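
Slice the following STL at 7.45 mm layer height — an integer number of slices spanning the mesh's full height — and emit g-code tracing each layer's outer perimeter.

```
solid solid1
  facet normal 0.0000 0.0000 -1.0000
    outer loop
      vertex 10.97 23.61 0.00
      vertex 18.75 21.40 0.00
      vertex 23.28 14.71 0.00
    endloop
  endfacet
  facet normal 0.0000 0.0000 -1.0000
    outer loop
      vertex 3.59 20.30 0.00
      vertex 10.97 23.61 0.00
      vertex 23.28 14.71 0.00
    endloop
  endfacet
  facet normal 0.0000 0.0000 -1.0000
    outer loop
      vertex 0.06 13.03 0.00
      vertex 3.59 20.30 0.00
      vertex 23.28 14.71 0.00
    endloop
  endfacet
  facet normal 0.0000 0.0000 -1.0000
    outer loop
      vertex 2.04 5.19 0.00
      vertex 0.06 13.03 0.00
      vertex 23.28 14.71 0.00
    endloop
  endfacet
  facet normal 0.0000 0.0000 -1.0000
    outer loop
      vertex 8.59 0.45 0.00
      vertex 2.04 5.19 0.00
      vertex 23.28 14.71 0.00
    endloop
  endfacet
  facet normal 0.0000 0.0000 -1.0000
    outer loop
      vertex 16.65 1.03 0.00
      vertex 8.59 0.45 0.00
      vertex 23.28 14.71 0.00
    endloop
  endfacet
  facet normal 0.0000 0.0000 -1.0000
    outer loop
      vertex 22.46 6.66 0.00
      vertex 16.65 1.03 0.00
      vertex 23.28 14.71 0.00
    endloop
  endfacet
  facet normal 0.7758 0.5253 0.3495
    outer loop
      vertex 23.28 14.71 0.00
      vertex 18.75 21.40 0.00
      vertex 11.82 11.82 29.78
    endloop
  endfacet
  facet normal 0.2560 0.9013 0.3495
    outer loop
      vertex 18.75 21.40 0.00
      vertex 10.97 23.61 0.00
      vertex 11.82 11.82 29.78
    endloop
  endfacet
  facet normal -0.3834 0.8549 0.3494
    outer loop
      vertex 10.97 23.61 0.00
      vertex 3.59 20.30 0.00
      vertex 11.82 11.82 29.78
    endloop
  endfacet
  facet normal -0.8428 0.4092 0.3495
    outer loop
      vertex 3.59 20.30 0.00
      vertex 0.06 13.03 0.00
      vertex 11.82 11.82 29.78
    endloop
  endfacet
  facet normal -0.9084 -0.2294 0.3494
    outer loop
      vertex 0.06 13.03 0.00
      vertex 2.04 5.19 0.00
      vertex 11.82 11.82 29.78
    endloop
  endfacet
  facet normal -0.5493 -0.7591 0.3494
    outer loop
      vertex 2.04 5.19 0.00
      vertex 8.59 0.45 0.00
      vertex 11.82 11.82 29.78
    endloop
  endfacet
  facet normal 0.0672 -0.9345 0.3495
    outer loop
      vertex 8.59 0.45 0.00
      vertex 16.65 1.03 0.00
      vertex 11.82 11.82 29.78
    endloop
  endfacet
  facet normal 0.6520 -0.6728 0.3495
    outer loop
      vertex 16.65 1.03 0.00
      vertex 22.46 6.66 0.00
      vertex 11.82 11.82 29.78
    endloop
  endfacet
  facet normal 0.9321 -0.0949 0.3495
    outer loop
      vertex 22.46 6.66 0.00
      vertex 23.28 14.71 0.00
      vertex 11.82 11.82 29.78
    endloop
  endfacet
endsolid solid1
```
; perimeter-only toolpath
G21 ; units = mm
G90 ; absolute positioning
G28 ; home
; layer 1
G0 Z7.45
G0 X20.41 Y13.99
G1 X17.02 Y19.00
G1 X11.18 Y20.66
G1 X5.65 Y18.18
G1 X3.00 Y12.73
G1 X4.49 Y6.85
G1 X9.40 Y3.29
G1 X15.44 Y3.73
G1 X19.80 Y7.95
G1 X20.41 Y13.99
; layer 2
G0 Z14.89
G0 X17.55 Y13.27
G1 X15.29 Y16.61
G1 X11.39 Y17.71
G1 X7.71 Y16.06
G1 X5.94 Y12.43
G1 X6.93 Y8.51
G1 X10.21 Y6.13
G1 X14.23 Y6.42
G1 X17.14 Y9.24
G1 X17.55 Y13.27
; layer 3
G0 Z22.34
G0 X14.69 Y12.54
G1 X13.55 Y14.21
G1 X11.61 Y14.77
G1 X9.76 Y13.94
G1 X8.88 Y12.12
G1 X9.38 Y10.16
G1 X11.01 Y8.98
G1 X13.03 Y9.12
G1 X14.48 Y10.53
G1 X14.69 Y12.54
M2 ; end

The solid is a regular 9-sided pyramid, base circumscribed radius ≈ 11.8 mm, apex at z ≈ 29.8 mm. Slicing at Δz = 7.45 mm — 4 equal slices spanning the solid's height, so layer i sits at z = i·h/4 — gives 3 non-empty perimeters. Each is a 9-segment closed polygon; G0 lifts to the layer z and rapids to the start vertex, then G1 traces the edges. The cross-section shrinks linearly with z (the slice at the apex is degenerate and omitted).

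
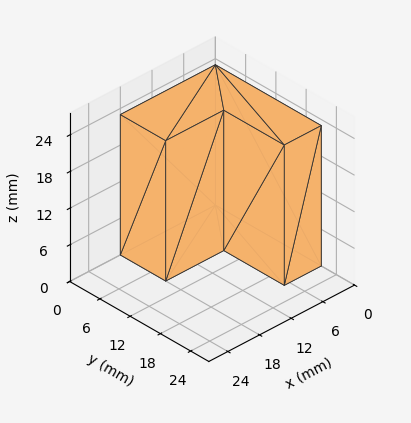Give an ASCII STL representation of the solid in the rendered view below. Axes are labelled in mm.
Reading the render: the shape is an L-shaped prism: outer 18 × 21 mm, arm thicknesses ≈ 9 mm (horizontal) and 7 mm (vertical), extruded 23 mm in z (dimensions read to the nearest mm from the axis ticks). For the STL, each face is triangulated and given an outward normal.

solid part
  facet normal 0.0000 0.0000 -1.0000
    outer loop
      vertex 18.000 9.000 0.000
      vertex 18.000 0.000 0.000
      vertex 0.000 0.000 0.000
    endloop
  endfacet
  facet normal 0.0000 0.0000 -1.0000
    outer loop
      vertex 7.000 9.000 0.000
      vertex 18.000 9.000 0.000
      vertex 0.000 0.000 0.000
    endloop
  endfacet
  facet normal 0.0000 0.0000 -1.0000
    outer loop
      vertex 7.000 21.000 0.000
      vertex 7.000 9.000 0.000
      vertex 0.000 0.000 0.000
    endloop
  endfacet
  facet normal 0.0000 0.0000 -1.0000
    outer loop
      vertex 0.000 21.000 0.000
      vertex 7.000 21.000 0.000
      vertex 0.000 0.000 0.000
    endloop
  endfacet
  facet normal 0.0000 0.0000 1.0000
    outer loop
      vertex 0.000 0.000 23.000
      vertex 18.000 0.000 23.000
      vertex 18.000 9.000 23.000
    endloop
  endfacet
  facet normal 0.0000 0.0000 1.0000
    outer loop
      vertex 0.000 0.000 23.000
      vertex 18.000 9.000 23.000
      vertex 7.000 9.000 23.000
    endloop
  endfacet
  facet normal 0.0000 0.0000 1.0000
    outer loop
      vertex 0.000 0.000 23.000
      vertex 7.000 9.000 23.000
      vertex 7.000 21.000 23.000
    endloop
  endfacet
  facet normal 0.0000 0.0000 1.0000
    outer loop
      vertex 0.000 0.000 23.000
      vertex 7.000 21.000 23.000
      vertex 0.000 21.000 23.000
    endloop
  endfacet
  facet normal 0.0000 -1.0000 0.0000
    outer loop
      vertex 0.000 0.000 0.000
      vertex 18.000 0.000 0.000
      vertex 18.000 0.000 23.000
    endloop
  endfacet
  facet normal 0.0000 -1.0000 0.0000
    outer loop
      vertex 0.000 0.000 0.000
      vertex 18.000 0.000 23.000
      vertex 0.000 0.000 23.000
    endloop
  endfacet
  facet normal 1.0000 0.0000 0.0000
    outer loop
      vertex 18.000 0.000 0.000
      vertex 18.000 9.000 0.000
      vertex 18.000 9.000 23.000
    endloop
  endfacet
  facet normal 1.0000 0.0000 0.0000
    outer loop
      vertex 18.000 0.000 0.000
      vertex 18.000 9.000 23.000
      vertex 18.000 0.000 23.000
    endloop
  endfacet
  facet normal 0.0000 1.0000 0.0000
    outer loop
      vertex 18.000 9.000 0.000
      vertex 7.000 9.000 0.000
      vertex 7.000 9.000 23.000
    endloop
  endfacet
  facet normal 0.0000 1.0000 0.0000
    outer loop
      vertex 18.000 9.000 0.000
      vertex 7.000 9.000 23.000
      vertex 18.000 9.000 23.000
    endloop
  endfacet
  facet normal 1.0000 0.0000 0.0000
    outer loop
      vertex 7.000 9.000 0.000
      vertex 7.000 21.000 0.000
      vertex 7.000 21.000 23.000
    endloop
  endfacet
  facet normal 1.0000 0.0000 0.0000
    outer loop
      vertex 7.000 9.000 0.000
      vertex 7.000 21.000 23.000
      vertex 7.000 9.000 23.000
    endloop
  endfacet
  facet normal 0.0000 1.0000 0.0000
    outer loop
      vertex 7.000 21.000 0.000
      vertex 0.000 21.000 0.000
      vertex 0.000 21.000 23.000
    endloop
  endfacet
  facet normal 0.0000 1.0000 0.0000
    outer loop
      vertex 7.000 21.000 0.000
      vertex 0.000 21.000 23.000
      vertex 7.000 21.000 23.000
    endloop
  endfacet
  facet normal -1.0000 0.0000 0.0000
    outer loop
      vertex 0.000 21.000 0.000
      vertex 0.000 0.000 0.000
      vertex 0.000 0.000 23.000
    endloop
  endfacet
  facet normal -1.0000 0.0000 0.0000
    outer loop
      vertex 0.000 21.000 0.000
      vertex 0.000 0.000 23.000
      vertex 0.000 21.000 23.000
    endloop
  endfacet
endsolid part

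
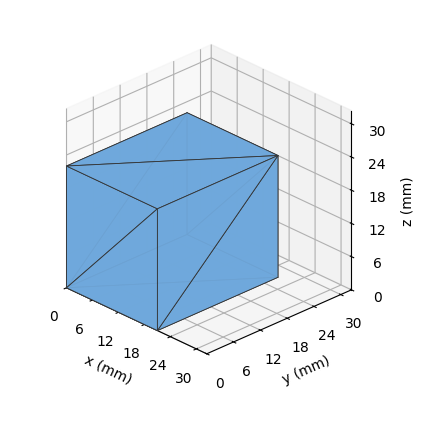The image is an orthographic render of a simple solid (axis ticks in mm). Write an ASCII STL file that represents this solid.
Reading the render: the shape is a rectangular box, roughly 21 × 27 mm footprint and 22 mm tall (dimensions read to the nearest mm from the axis ticks). For the STL, each face is triangulated and given an outward normal.

solid part
  facet normal 0.0000 0.0000 -1.0000
    outer loop
      vertex 21.0 27.0 0.0
      vertex 21.0 0.0 0.0
      vertex 0.0 0.0 0.0
    endloop
  endfacet
  facet normal 0.0000 0.0000 -1.0000
    outer loop
      vertex 0.0 27.0 0.0
      vertex 21.0 27.0 0.0
      vertex 0.0 0.0 0.0
    endloop
  endfacet
  facet normal 0.0000 0.0000 1.0000
    outer loop
      vertex 0.0 0.0 22.0
      vertex 21.0 0.0 22.0
      vertex 21.0 27.0 22.0
    endloop
  endfacet
  facet normal 0.0000 0.0000 1.0000
    outer loop
      vertex 0.0 0.0 22.0
      vertex 21.0 27.0 22.0
      vertex 0.0 27.0 22.0
    endloop
  endfacet
  facet normal 0.0000 -1.0000 0.0000
    outer loop
      vertex 0.0 0.0 0.0
      vertex 21.0 0.0 0.0
      vertex 21.0 0.0 22.0
    endloop
  endfacet
  facet normal 0.0000 -1.0000 0.0000
    outer loop
      vertex 0.0 0.0 0.0
      vertex 21.0 0.0 22.0
      vertex 0.0 0.0 22.0
    endloop
  endfacet
  facet normal 0.0000 1.0000 0.0000
    outer loop
      vertex 21.0 27.0 22.0
      vertex 21.0 27.0 0.0
      vertex 0.0 27.0 0.0
    endloop
  endfacet
  facet normal 0.0000 1.0000 0.0000
    outer loop
      vertex 0.0 27.0 22.0
      vertex 21.0 27.0 22.0
      vertex 0.0 27.0 0.0
    endloop
  endfacet
  facet normal -1.0000 0.0000 0.0000
    outer loop
      vertex 0.0 27.0 22.0
      vertex 0.0 27.0 0.0
      vertex 0.0 0.0 0.0
    endloop
  endfacet
  facet normal -1.0000 0.0000 0.0000
    outer loop
      vertex 0.0 0.0 22.0
      vertex 0.0 27.0 22.0
      vertex 0.0 0.0 0.0
    endloop
  endfacet
  facet normal 1.0000 0.0000 0.0000
    outer loop
      vertex 21.0 0.0 0.0
      vertex 21.0 27.0 0.0
      vertex 21.0 27.0 22.0
    endloop
  endfacet
  facet normal 1.0000 0.0000 0.0000
    outer loop
      vertex 21.0 0.0 0.0
      vertex 21.0 27.0 22.0
      vertex 21.0 0.0 22.0
    endloop
  endfacet
endsolid part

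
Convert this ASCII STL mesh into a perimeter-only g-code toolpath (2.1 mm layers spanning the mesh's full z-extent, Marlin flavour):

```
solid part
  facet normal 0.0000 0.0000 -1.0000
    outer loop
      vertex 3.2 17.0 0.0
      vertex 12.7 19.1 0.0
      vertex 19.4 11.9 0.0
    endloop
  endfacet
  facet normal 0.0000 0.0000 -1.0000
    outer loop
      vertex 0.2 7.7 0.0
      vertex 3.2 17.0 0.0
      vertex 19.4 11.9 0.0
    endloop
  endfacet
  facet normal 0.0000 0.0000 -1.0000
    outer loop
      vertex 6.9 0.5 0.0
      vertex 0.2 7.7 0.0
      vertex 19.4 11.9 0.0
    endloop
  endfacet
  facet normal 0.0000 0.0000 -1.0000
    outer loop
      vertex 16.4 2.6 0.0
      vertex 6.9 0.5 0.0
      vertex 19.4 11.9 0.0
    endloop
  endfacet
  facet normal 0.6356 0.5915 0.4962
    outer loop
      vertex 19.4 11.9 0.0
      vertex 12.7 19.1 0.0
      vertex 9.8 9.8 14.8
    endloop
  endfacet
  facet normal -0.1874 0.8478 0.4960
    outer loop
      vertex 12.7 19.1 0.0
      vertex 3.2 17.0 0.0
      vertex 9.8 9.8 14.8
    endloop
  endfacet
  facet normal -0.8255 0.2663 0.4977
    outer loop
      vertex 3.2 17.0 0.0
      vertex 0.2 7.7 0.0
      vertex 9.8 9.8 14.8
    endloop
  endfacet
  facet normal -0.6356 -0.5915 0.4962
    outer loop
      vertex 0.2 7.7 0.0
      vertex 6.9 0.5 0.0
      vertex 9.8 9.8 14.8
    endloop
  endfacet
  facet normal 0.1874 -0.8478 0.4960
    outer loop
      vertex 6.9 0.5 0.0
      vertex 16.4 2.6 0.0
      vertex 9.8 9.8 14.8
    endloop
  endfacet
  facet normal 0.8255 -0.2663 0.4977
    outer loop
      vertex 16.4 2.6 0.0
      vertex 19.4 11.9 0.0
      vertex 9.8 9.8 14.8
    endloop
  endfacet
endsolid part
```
; perimeter-only toolpath
G21 ; units = mm
G90 ; absolute positioning
G28 ; home
; layer 1
G0 Z2.1
G0 X18.0 Y11.6
G1 X12.3 Y17.8
G1 X4.1 Y16.0
G1 X1.6 Y8.0
G1 X7.3 Y1.8
G1 X15.5 Y3.6
G1 X18.0 Y11.6
; layer 2
G0 Z4.2
G0 X16.7 Y11.3
G1 X11.9 Y16.4
G1 X5.1 Y14.9
G1 X2.9 Y8.3
G1 X7.7 Y3.2
G1 X14.5 Y4.7
G1 X16.7 Y11.3
; layer 3
G0 Z6.3
G0 X15.3 Y11.0
G1 X11.5 Y15.1
G1 X6.0 Y13.9
G1 X4.3 Y8.6
G1 X8.1 Y4.5
G1 X13.6 Y5.7
G1 X15.3 Y11.0
; layer 4
G0 Z8.5
G0 X13.9 Y10.7
G1 X11.0 Y13.8
G1 X7.0 Y12.9
G1 X5.7 Y8.9
G1 X8.6 Y5.8
G1 X12.6 Y6.7
G1 X13.9 Y10.7
; layer 5
G0 Z10.6
G0 X12.5 Y10.4
G1 X10.6 Y12.5
G1 X7.9 Y11.9
G1 X7.1 Y9.2
G1 X9.0 Y7.1
G1 X11.7 Y7.7
G1 X12.5 Y10.4
; layer 6
G0 Z12.7
G0 X11.2 Y10.1
G1 X10.2 Y11.1
G1 X8.9 Y10.8
G1 X8.4 Y9.5
G1 X9.4 Y8.5
G1 X10.7 Y8.8
G1 X11.2 Y10.1
M2 ; end

The solid is a regular 6-sided pyramid, base circumscribed radius ≈ 9.8 mm, apex at z ≈ 14.8 mm. Slicing at Δz = 2.1 mm — 7 equal slices spanning the solid's height, so layer i sits at z = i·h/7 — gives 6 non-empty perimeters. Each is a 6-segment closed polygon; G0 lifts to the layer z and rapids to the start vertex, then G1 traces the edges. The cross-section shrinks linearly with z (the slice at the apex is degenerate and omitted).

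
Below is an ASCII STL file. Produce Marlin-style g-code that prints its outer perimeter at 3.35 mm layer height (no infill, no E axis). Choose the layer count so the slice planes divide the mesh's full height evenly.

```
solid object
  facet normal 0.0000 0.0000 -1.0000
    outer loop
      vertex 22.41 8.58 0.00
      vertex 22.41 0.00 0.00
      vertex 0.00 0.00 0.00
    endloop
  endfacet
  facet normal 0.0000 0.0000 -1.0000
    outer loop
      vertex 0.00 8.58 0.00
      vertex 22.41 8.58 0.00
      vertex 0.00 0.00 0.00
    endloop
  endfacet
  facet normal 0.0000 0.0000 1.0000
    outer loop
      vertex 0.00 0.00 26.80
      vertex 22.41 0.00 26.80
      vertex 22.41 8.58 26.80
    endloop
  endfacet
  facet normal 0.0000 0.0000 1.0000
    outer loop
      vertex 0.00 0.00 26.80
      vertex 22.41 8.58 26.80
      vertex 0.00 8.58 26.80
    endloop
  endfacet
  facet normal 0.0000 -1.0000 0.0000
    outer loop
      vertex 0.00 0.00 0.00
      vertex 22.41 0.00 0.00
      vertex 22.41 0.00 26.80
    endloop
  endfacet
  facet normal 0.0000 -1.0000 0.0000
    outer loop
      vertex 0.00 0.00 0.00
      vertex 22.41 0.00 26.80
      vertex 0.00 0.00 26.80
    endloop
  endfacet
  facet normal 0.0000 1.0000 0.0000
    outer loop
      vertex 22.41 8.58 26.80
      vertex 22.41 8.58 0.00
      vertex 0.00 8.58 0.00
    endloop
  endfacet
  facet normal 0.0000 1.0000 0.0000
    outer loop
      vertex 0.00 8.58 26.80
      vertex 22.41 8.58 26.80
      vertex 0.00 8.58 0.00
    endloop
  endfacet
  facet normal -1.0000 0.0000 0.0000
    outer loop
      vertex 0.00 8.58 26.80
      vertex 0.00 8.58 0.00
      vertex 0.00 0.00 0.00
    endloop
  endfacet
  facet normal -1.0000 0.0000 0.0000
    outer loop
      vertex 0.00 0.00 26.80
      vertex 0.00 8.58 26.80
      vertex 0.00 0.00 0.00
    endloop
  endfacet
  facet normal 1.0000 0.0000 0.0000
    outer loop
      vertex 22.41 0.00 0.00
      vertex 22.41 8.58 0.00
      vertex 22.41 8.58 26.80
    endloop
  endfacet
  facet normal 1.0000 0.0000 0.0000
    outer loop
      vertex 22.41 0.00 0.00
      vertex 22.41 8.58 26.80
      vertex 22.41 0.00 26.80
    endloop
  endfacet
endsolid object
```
; perimeter-only toolpath
G21 ; units = mm
G90 ; absolute positioning
G28 ; home
; layer 1
G0 Z3.35
G0 X0.00 Y0.00
G1 X22.41 Y0.00
G1 X22.41 Y8.58
G1 X0.00 Y8.58
G1 X0.00 Y0.00
; layer 2
G0 Z6.70
G0 X0.00 Y0.00
G1 X22.41 Y0.00
G1 X22.41 Y8.58
G1 X0.00 Y8.58
G1 X0.00 Y0.00
; layer 3
G0 Z10.05
G0 X0.00 Y0.00
G1 X22.41 Y0.00
G1 X22.41 Y8.58
G1 X0.00 Y8.58
G1 X0.00 Y0.00
; layer 4
G0 Z13.40
G0 X0.00 Y0.00
G1 X22.41 Y0.00
G1 X22.41 Y8.58
G1 X0.00 Y8.58
G1 X0.00 Y0.00
; layer 5
G0 Z16.75
G0 X0.00 Y0.00
G1 X22.41 Y0.00
G1 X22.41 Y8.58
G1 X0.00 Y8.58
G1 X0.00 Y0.00
; layer 6
G0 Z20.10
G0 X0.00 Y0.00
G1 X22.41 Y0.00
G1 X22.41 Y8.58
G1 X0.00 Y8.58
G1 X0.00 Y0.00
; layer 7
G0 Z23.45
G0 X0.00 Y0.00
G1 X22.41 Y0.00
G1 X22.41 Y8.58
G1 X0.00 Y8.58
G1 X0.00 Y0.00
; layer 8
G0 Z26.80
G0 X0.00 Y0.00
G1 X22.41 Y0.00
G1 X22.41 Y8.58
G1 X0.00 Y8.58
G1 X0.00 Y0.00
M2 ; end

The solid is a rectangular box, roughly 22.4 × 8.58 mm footprint and 26.8 mm tall. Slicing at Δz = 3.35 mm — 8 equal slices spanning the solid's height, so layer i sits at z = i·h/8 — gives 8 non-empty perimeters. Each is a 4-segment closed polygon; G0 lifts to the layer z and rapids to the start vertex, then G1 traces the edges.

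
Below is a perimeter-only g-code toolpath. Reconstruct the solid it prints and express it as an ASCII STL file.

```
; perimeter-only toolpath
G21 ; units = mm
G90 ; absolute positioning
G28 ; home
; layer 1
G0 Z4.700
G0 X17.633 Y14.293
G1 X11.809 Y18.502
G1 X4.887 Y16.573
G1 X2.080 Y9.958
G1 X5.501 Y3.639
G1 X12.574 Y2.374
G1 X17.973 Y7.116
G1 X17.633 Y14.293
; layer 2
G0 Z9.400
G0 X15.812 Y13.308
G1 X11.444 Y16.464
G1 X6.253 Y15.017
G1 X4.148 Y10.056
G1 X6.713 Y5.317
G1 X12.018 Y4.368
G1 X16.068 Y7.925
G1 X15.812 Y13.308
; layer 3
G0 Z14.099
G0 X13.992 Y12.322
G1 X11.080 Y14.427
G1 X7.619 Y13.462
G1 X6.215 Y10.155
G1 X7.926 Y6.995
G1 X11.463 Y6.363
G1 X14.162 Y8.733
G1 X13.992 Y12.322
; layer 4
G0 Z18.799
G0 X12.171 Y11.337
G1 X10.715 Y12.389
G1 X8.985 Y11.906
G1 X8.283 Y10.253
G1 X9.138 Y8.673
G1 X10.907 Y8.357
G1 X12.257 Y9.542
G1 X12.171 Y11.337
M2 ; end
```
solid part
  facet normal 0.0000 0.0000 -1.0000
    outer loop
      vertex 3.521 18.128 0.000
      vertex 12.173 20.540 0.000
      vertex 19.453 15.279 0.000
    endloop
  endfacet
  facet normal 0.0000 0.0000 -1.0000
    outer loop
      vertex 0.012 9.860 0.000
      vertex 3.521 18.128 0.000
      vertex 19.453 15.279 0.000
    endloop
  endfacet
  facet normal 0.0000 0.0000 -1.0000
    outer loop
      vertex 4.288 1.961 0.000
      vertex 0.012 9.860 0.000
      vertex 19.453 15.279 0.000
    endloop
  endfacet
  facet normal 0.0000 0.0000 -1.0000
    outer loop
      vertex 13.130 0.380 0.000
      vertex 4.288 1.961 0.000
      vertex 19.453 15.279 0.000
    endloop
  endfacet
  facet normal 0.0000 0.0000 -1.0000
    outer loop
      vertex 19.879 6.307 0.000
      vertex 13.130 0.380 0.000
      vertex 19.453 15.279 0.000
    endloop
  endfacet
  facet normal 0.5444 0.7534 0.3689
    outer loop
      vertex 19.453 15.279 0.000
      vertex 12.173 20.540 0.000
      vertex 10.351 10.351 23.499
    endloop
  endfacet
  facet normal -0.2496 0.8953 0.3689
    outer loop
      vertex 12.173 20.540 0.000
      vertex 3.521 18.128 0.000
      vertex 10.351 10.351 23.499
    endloop
  endfacet
  facet normal -0.8556 0.3631 0.3689
    outer loop
      vertex 3.521 18.128 0.000
      vertex 0.012 9.860 0.000
      vertex 10.351 10.351 23.499
    endloop
  endfacet
  facet normal -0.8174 -0.4425 0.3689
    outer loop
      vertex 0.012 9.860 0.000
      vertex 4.288 1.961 0.000
      vertex 10.351 10.351 23.499
    endloop
  endfacet
  facet normal -0.1636 -0.9150 0.3689
    outer loop
      vertex 4.288 1.961 0.000
      vertex 13.130 0.380 0.000
      vertex 10.351 10.351 23.499
    endloop
  endfacet
  facet normal 0.6133 -0.6984 0.3689
    outer loop
      vertex 13.130 0.380 0.000
      vertex 19.879 6.307 0.000
      vertex 10.351 10.351 23.499
    endloop
  endfacet
  facet normal 0.9284 0.0441 0.3689
    outer loop
      vertex 19.879 6.307 0.000
      vertex 19.453 15.279 0.000
      vertex 10.351 10.351 23.499
    endloop
  endfacet
endsolid part

The G0 Z moves step by Δz≈4.700 mm. The G1 loops shrink linearly with z, so the solid tapers from its base footprint up to z≈23.5. Closing with a flat bottom cap and the tapered top and triangulating gives 12 facets — a regular 7-sided pyramid, base circumscribed radius ≈ 10.4 mm, apex at z ≈ 23.5 mm.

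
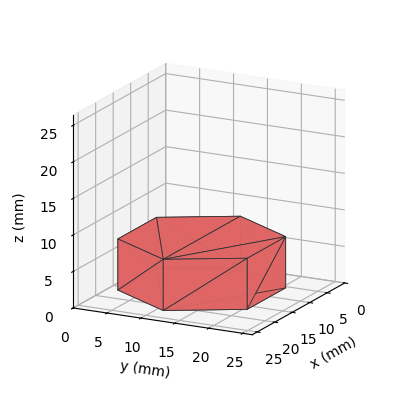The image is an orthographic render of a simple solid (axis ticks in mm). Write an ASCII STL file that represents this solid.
Reading the render: the shape is a regular 6-sided prism (a cylinder approximated with 6 flat sides), circumscribed radius ≈ 11 mm, height ≈ 7 mm (dimensions read to the nearest mm from the axis ticks). For the STL, each face is triangulated and given an outward normal.

solid part
  facet normal 0.0000 0.0000 -1.0000
    outer loop
      vertex 5.50 20.53 0.00
      vertex 16.50 20.53 0.00
      vertex 22.00 11.00 0.00
    endloop
  endfacet
  facet normal 0.0000 0.0000 -1.0000
    outer loop
      vertex 0.00 11.00 0.00
      vertex 5.50 20.53 0.00
      vertex 22.00 11.00 0.00
    endloop
  endfacet
  facet normal 0.0000 0.0000 -1.0000
    outer loop
      vertex 5.50 1.47 0.00
      vertex 0.00 11.00 0.00
      vertex 22.00 11.00 0.00
    endloop
  endfacet
  facet normal 0.0000 0.0000 -1.0000
    outer loop
      vertex 16.50 1.47 0.00
      vertex 5.50 1.47 0.00
      vertex 22.00 11.00 0.00
    endloop
  endfacet
  facet normal 0.0000 0.0000 1.0000
    outer loop
      vertex 22.00 11.00 7.00
      vertex 16.50 20.53 7.00
      vertex 5.50 20.53 7.00
    endloop
  endfacet
  facet normal 0.0000 0.0000 1.0000
    outer loop
      vertex 22.00 11.00 7.00
      vertex 5.50 20.53 7.00
      vertex 0.00 11.00 7.00
    endloop
  endfacet
  facet normal 0.0000 0.0000 1.0000
    outer loop
      vertex 22.00 11.00 7.00
      vertex 0.00 11.00 7.00
      vertex 5.50 1.47 7.00
    endloop
  endfacet
  facet normal 0.0000 0.0000 1.0000
    outer loop
      vertex 22.00 11.00 7.00
      vertex 5.50 1.47 7.00
      vertex 16.50 1.47 7.00
    endloop
  endfacet
  facet normal 0.8661 0.4999 0.0000
    outer loop
      vertex 22.00 11.00 0.00
      vertex 16.50 20.53 0.00
      vertex 16.50 20.53 7.00
    endloop
  endfacet
  facet normal 0.8661 0.4999 0.0000
    outer loop
      vertex 22.00 11.00 0.00
      vertex 16.50 20.53 7.00
      vertex 22.00 11.00 7.00
    endloop
  endfacet
  facet normal 0.0000 1.0000 0.0000
    outer loop
      vertex 16.50 20.53 0.00
      vertex 5.50 20.53 0.00
      vertex 5.50 20.53 7.00
    endloop
  endfacet
  facet normal 0.0000 1.0000 0.0000
    outer loop
      vertex 16.50 20.53 0.00
      vertex 5.50 20.53 7.00
      vertex 16.50 20.53 7.00
    endloop
  endfacet
  facet normal -0.8661 0.4999 0.0000
    outer loop
      vertex 5.50 20.53 0.00
      vertex 0.00 11.00 0.00
      vertex 0.00 11.00 7.00
    endloop
  endfacet
  facet normal -0.8661 0.4999 0.0000
    outer loop
      vertex 5.50 20.53 0.00
      vertex 0.00 11.00 7.00
      vertex 5.50 20.53 7.00
    endloop
  endfacet
  facet normal -0.8661 -0.4999 0.0000
    outer loop
      vertex 0.00 11.00 0.00
      vertex 5.50 1.47 0.00
      vertex 5.50 1.47 7.00
    endloop
  endfacet
  facet normal -0.8661 -0.4999 0.0000
    outer loop
      vertex 0.00 11.00 0.00
      vertex 5.50 1.47 7.00
      vertex 0.00 11.00 7.00
    endloop
  endfacet
  facet normal 0.0000 -1.0000 0.0000
    outer loop
      vertex 5.50 1.47 0.00
      vertex 16.50 1.47 0.00
      vertex 16.50 1.47 7.00
    endloop
  endfacet
  facet normal 0.0000 -1.0000 0.0000
    outer loop
      vertex 5.50 1.47 0.00
      vertex 16.50 1.47 7.00
      vertex 5.50 1.47 7.00
    endloop
  endfacet
  facet normal 0.8661 -0.4999 0.0000
    outer loop
      vertex 16.50 1.47 0.00
      vertex 22.00 11.00 0.00
      vertex 22.00 11.00 7.00
    endloop
  endfacet
  facet normal 0.8661 -0.4999 0.0000
    outer loop
      vertex 16.50 1.47 0.00
      vertex 22.00 11.00 7.00
      vertex 16.50 1.47 7.00
    endloop
  endfacet
endsolid part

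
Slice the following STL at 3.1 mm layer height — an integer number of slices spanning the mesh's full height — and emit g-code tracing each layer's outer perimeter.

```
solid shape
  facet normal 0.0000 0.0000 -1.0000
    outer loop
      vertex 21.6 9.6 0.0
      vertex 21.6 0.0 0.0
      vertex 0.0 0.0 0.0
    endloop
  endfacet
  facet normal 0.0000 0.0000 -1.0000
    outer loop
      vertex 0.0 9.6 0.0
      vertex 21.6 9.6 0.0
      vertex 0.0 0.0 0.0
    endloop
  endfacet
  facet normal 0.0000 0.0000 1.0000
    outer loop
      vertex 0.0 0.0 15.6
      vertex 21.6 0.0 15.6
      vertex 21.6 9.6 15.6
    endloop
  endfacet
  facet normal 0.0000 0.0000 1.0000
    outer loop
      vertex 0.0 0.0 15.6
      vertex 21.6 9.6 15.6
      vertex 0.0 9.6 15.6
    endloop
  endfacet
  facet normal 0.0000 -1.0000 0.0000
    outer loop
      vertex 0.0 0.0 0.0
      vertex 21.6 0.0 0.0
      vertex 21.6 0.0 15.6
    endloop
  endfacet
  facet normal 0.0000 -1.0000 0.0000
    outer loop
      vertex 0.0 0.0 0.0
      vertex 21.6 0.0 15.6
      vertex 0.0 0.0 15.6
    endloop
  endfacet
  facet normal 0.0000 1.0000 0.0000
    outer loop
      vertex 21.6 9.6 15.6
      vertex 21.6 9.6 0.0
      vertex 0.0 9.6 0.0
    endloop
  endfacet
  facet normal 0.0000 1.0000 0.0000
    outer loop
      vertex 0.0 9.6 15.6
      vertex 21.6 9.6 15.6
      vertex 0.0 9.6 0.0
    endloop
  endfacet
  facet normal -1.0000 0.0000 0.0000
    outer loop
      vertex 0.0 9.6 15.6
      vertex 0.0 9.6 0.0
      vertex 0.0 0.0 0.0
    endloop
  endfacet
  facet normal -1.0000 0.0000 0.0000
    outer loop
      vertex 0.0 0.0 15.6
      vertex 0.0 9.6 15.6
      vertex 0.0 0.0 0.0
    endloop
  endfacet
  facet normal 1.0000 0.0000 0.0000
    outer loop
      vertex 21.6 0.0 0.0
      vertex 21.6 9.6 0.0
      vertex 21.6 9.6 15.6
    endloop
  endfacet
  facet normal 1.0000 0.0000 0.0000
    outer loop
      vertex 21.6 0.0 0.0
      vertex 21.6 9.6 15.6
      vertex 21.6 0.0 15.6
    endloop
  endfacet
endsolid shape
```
; perimeter-only toolpath
G21 ; units = mm
G90 ; absolute positioning
G28 ; home
; layer 1
G0 Z3.1
G0 X0.0 Y0.0
G1 X21.6 Y0.0
G1 X21.6 Y9.6
G1 X0.0 Y9.6
G1 X0.0 Y0.0
; layer 2
G0 Z6.2
G0 X0.0 Y0.0
G1 X21.6 Y0.0
G1 X21.6 Y9.6
G1 X0.0 Y9.6
G1 X0.0 Y0.0
; layer 3
G0 Z9.4
G0 X0.0 Y0.0
G1 X21.6 Y0.0
G1 X21.6 Y9.6
G1 X0.0 Y9.6
G1 X0.0 Y0.0
; layer 4
G0 Z12.5
G0 X0.0 Y0.0
G1 X21.6 Y0.0
G1 X21.6 Y9.6
G1 X0.0 Y9.6
G1 X0.0 Y0.0
; layer 5
G0 Z15.6
G0 X0.0 Y0.0
G1 X21.6 Y0.0
G1 X21.6 Y9.6
G1 X0.0 Y9.6
G1 X0.0 Y0.0
M2 ; end

The solid is a rectangular box, roughly 21.6 × 9.6 mm footprint and 15.6 mm tall. Slicing at Δz = 3.1 mm — 5 equal slices spanning the solid's height, so layer i sits at z = i·h/5 — gives 5 non-empty perimeters. Each is a 4-segment closed polygon; G0 lifts to the layer z and rapids to the start vertex, then G1 traces the edges.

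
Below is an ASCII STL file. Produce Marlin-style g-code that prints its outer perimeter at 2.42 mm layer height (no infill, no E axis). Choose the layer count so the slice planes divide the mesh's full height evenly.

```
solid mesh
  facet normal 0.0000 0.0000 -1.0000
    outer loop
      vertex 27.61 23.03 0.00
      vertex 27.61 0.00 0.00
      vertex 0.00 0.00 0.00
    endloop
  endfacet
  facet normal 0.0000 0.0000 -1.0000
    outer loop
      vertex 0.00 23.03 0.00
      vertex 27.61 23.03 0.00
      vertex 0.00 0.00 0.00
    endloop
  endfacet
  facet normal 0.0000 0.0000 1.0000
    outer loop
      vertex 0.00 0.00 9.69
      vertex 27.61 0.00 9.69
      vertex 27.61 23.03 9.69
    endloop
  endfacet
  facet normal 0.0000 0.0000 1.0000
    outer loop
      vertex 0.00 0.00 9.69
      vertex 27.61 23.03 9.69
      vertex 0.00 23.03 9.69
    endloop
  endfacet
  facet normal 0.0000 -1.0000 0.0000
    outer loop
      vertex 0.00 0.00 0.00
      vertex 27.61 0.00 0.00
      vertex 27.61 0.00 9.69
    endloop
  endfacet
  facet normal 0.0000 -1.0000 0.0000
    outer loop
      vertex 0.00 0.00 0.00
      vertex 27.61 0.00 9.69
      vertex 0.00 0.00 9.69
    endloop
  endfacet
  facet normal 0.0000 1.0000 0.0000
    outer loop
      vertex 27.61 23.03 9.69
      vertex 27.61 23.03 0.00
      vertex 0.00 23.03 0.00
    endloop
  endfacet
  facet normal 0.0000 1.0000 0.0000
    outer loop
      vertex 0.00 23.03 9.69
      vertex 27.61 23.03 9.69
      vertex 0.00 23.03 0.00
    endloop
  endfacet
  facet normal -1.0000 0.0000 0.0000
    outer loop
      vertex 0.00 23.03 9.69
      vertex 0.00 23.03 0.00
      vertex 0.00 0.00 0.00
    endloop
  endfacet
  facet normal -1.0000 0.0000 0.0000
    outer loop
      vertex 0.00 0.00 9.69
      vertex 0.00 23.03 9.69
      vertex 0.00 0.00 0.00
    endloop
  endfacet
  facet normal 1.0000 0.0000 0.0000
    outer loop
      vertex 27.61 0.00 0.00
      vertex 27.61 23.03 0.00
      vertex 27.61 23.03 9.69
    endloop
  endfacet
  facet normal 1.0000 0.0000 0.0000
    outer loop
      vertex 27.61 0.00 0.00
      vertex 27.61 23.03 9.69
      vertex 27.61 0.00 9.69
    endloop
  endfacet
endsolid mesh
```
; perimeter-only toolpath
G21 ; units = mm
G90 ; absolute positioning
G28 ; home
; layer 1
G0 Z2.42
G0 X0.00 Y0.00
G1 X27.61 Y0.00
G1 X27.61 Y23.03
G1 X0.00 Y23.03
G1 X0.00 Y0.00
; layer 2
G0 Z4.84
G0 X0.00 Y0.00
G1 X27.61 Y0.00
G1 X27.61 Y23.03
G1 X0.00 Y23.03
G1 X0.00 Y0.00
; layer 3
G0 Z7.27
G0 X0.00 Y0.00
G1 X27.61 Y0.00
G1 X27.61 Y23.03
G1 X0.00 Y23.03
G1 X0.00 Y0.00
; layer 4
G0 Z9.69
G0 X0.00 Y0.00
G1 X27.61 Y0.00
G1 X27.61 Y23.03
G1 X0.00 Y23.03
G1 X0.00 Y0.00
M2 ; end

The solid is a rectangular box, roughly 27.6 × 23 mm footprint and 9.69 mm tall. Slicing at Δz = 2.42 mm — 4 equal slices spanning the solid's height, so layer i sits at z = i·h/4 — gives 4 non-empty perimeters. Each is a 4-segment closed polygon; G0 lifts to the layer z and rapids to the start vertex, then G1 traces the edges.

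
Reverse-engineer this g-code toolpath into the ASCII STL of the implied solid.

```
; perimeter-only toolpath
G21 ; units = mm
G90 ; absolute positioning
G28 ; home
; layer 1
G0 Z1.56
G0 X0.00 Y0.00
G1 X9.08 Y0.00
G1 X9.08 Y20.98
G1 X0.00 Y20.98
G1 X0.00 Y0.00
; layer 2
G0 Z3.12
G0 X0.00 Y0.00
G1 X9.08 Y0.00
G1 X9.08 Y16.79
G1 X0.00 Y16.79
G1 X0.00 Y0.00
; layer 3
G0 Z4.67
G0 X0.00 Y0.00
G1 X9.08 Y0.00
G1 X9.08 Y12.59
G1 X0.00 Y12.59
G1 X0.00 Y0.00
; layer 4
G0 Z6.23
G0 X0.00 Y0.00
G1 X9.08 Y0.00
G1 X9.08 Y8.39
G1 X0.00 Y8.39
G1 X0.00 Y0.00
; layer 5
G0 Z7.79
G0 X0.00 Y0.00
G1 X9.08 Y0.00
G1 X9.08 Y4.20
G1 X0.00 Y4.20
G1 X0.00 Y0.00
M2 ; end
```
solid part
  facet normal 0.0000 0.0000 -1.0000
    outer loop
      vertex 9.08 25.18 0.00
      vertex 9.08 0.00 0.00
      vertex 0.00 0.00 0.00
    endloop
  endfacet
  facet normal 0.0000 0.0000 -1.0000
    outer loop
      vertex 0.00 25.18 0.00
      vertex 9.08 25.18 0.00
      vertex 0.00 0.00 0.00
    endloop
  endfacet
  facet normal 0.0000 -1.0000 0.0000
    outer loop
      vertex 0.00 0.00 0.00
      vertex 9.08 0.00 0.00
      vertex 9.08 0.00 9.35
    endloop
  endfacet
  facet normal 0.0000 -1.0000 0.0000
    outer loop
      vertex 0.00 0.00 0.00
      vertex 9.08 0.00 9.35
      vertex 0.00 0.00 9.35
    endloop
  endfacet
  facet normal 0.0000 0.3481 0.9375
    outer loop
      vertex 0.00 0.00 9.35
      vertex 9.08 0.00 9.35
      vertex 9.08 25.18 0.00
    endloop
  endfacet
  facet normal 0.0000 0.3481 0.9375
    outer loop
      vertex 0.00 0.00 9.35
      vertex 9.08 25.18 0.00
      vertex 0.00 25.18 0.00
    endloop
  endfacet
  facet normal -1.0000 0.0000 0.0000
    outer loop
      vertex 0.00 0.00 9.35
      vertex 0.00 25.18 0.00
      vertex 0.00 0.00 0.00
    endloop
  endfacet
  facet normal 1.0000 0.0000 0.0000
    outer loop
      vertex 9.08 0.00 0.00
      vertex 9.08 25.18 0.00
      vertex 9.08 0.00 9.35
    endloop
  endfacet
endsolid part

The G0 Z moves step by Δz≈1.56 mm. The G1 loops shrink linearly with z, so the solid tapers from its base footprint up to z≈9.35. Closing with a flat bottom cap and the tapered top and triangulating gives 8 facets — a wedge (ramp): 9.08 × 25.2 mm base, rising to 9.35 mm along the y=0 edge and sloping linearly to z=0 at y=25.2.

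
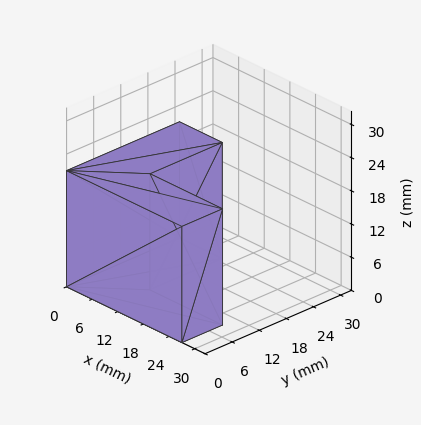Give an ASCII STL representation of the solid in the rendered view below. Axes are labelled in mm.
Reading the render: the shape is an L-shaped prism: outer 27 × 25 mm, arm thicknesses ≈ 9 mm (horizontal) and 10 mm (vertical), extruded 21 mm in z (dimensions read to the nearest mm from the axis ticks). For the STL, each face is triangulated and given an outward normal.

solid part
  facet normal 0.0000 0.0000 -1.0000
    outer loop
      vertex 27.0 9.0 0.0
      vertex 27.0 0.0 0.0
      vertex 0.0 0.0 0.0
    endloop
  endfacet
  facet normal 0.0000 0.0000 -1.0000
    outer loop
      vertex 10.0 9.0 0.0
      vertex 27.0 9.0 0.0
      vertex 0.0 0.0 0.0
    endloop
  endfacet
  facet normal 0.0000 0.0000 -1.0000
    outer loop
      vertex 10.0 25.0 0.0
      vertex 10.0 9.0 0.0
      vertex 0.0 0.0 0.0
    endloop
  endfacet
  facet normal 0.0000 0.0000 -1.0000
    outer loop
      vertex 0.0 25.0 0.0
      vertex 10.0 25.0 0.0
      vertex 0.0 0.0 0.0
    endloop
  endfacet
  facet normal 0.0000 0.0000 1.0000
    outer loop
      vertex 0.0 0.0 21.0
      vertex 27.0 0.0 21.0
      vertex 27.0 9.0 21.0
    endloop
  endfacet
  facet normal 0.0000 0.0000 1.0000
    outer loop
      vertex 0.0 0.0 21.0
      vertex 27.0 9.0 21.0
      vertex 10.0 9.0 21.0
    endloop
  endfacet
  facet normal 0.0000 0.0000 1.0000
    outer loop
      vertex 0.0 0.0 21.0
      vertex 10.0 9.0 21.0
      vertex 10.0 25.0 21.0
    endloop
  endfacet
  facet normal 0.0000 0.0000 1.0000
    outer loop
      vertex 0.0 0.0 21.0
      vertex 10.0 25.0 21.0
      vertex 0.0 25.0 21.0
    endloop
  endfacet
  facet normal 0.0000 -1.0000 0.0000
    outer loop
      vertex 0.0 0.0 0.0
      vertex 27.0 0.0 0.0
      vertex 27.0 0.0 21.0
    endloop
  endfacet
  facet normal 0.0000 -1.0000 0.0000
    outer loop
      vertex 0.0 0.0 0.0
      vertex 27.0 0.0 21.0
      vertex 0.0 0.0 21.0
    endloop
  endfacet
  facet normal 1.0000 0.0000 0.0000
    outer loop
      vertex 27.0 0.0 0.0
      vertex 27.0 9.0 0.0
      vertex 27.0 9.0 21.0
    endloop
  endfacet
  facet normal 1.0000 0.0000 0.0000
    outer loop
      vertex 27.0 0.0 0.0
      vertex 27.0 9.0 21.0
      vertex 27.0 0.0 21.0
    endloop
  endfacet
  facet normal 0.0000 1.0000 0.0000
    outer loop
      vertex 27.0 9.0 0.0
      vertex 10.0 9.0 0.0
      vertex 10.0 9.0 21.0
    endloop
  endfacet
  facet normal 0.0000 1.0000 0.0000
    outer loop
      vertex 27.0 9.0 0.0
      vertex 10.0 9.0 21.0
      vertex 27.0 9.0 21.0
    endloop
  endfacet
  facet normal 1.0000 0.0000 0.0000
    outer loop
      vertex 10.0 9.0 0.0
      vertex 10.0 25.0 0.0
      vertex 10.0 25.0 21.0
    endloop
  endfacet
  facet normal 1.0000 0.0000 0.0000
    outer loop
      vertex 10.0 9.0 0.0
      vertex 10.0 25.0 21.0
      vertex 10.0 9.0 21.0
    endloop
  endfacet
  facet normal 0.0000 1.0000 0.0000
    outer loop
      vertex 10.0 25.0 0.0
      vertex 0.0 25.0 0.0
      vertex 0.0 25.0 21.0
    endloop
  endfacet
  facet normal 0.0000 1.0000 0.0000
    outer loop
      vertex 10.0 25.0 0.0
      vertex 0.0 25.0 21.0
      vertex 10.0 25.0 21.0
    endloop
  endfacet
  facet normal -1.0000 0.0000 0.0000
    outer loop
      vertex 0.0 25.0 0.0
      vertex 0.0 0.0 0.0
      vertex 0.0 0.0 21.0
    endloop
  endfacet
  facet normal -1.0000 0.0000 0.0000
    outer loop
      vertex 0.0 25.0 0.0
      vertex 0.0 0.0 21.0
      vertex 0.0 25.0 21.0
    endloop
  endfacet
endsolid part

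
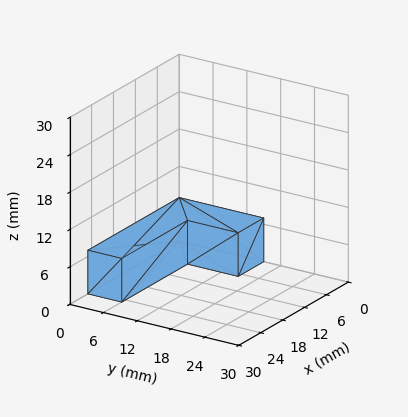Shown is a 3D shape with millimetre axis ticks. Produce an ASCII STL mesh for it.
Reading the render: the shape is an L-shaped prism: outer 25 × 15 mm, arm thicknesses ≈ 6 mm (horizontal) and 7 mm (vertical), extruded 7 mm in z (dimensions read to the nearest mm from the axis ticks). For the STL, each face is triangulated and given an outward normal.

solid part
  facet normal 0.0000 0.0000 -1.0000
    outer loop
      vertex 25.0 6.0 0.0
      vertex 25.0 0.0 0.0
      vertex 0.0 0.0 0.0
    endloop
  endfacet
  facet normal 0.0000 0.0000 -1.0000
    outer loop
      vertex 7.0 6.0 0.0
      vertex 25.0 6.0 0.0
      vertex 0.0 0.0 0.0
    endloop
  endfacet
  facet normal 0.0000 0.0000 -1.0000
    outer loop
      vertex 7.0 15.0 0.0
      vertex 7.0 6.0 0.0
      vertex 0.0 0.0 0.0
    endloop
  endfacet
  facet normal 0.0000 0.0000 -1.0000
    outer loop
      vertex 0.0 15.0 0.0
      vertex 7.0 15.0 0.0
      vertex 0.0 0.0 0.0
    endloop
  endfacet
  facet normal 0.0000 0.0000 1.0000
    outer loop
      vertex 0.0 0.0 7.0
      vertex 25.0 0.0 7.0
      vertex 25.0 6.0 7.0
    endloop
  endfacet
  facet normal 0.0000 0.0000 1.0000
    outer loop
      vertex 0.0 0.0 7.0
      vertex 25.0 6.0 7.0
      vertex 7.0 6.0 7.0
    endloop
  endfacet
  facet normal 0.0000 0.0000 1.0000
    outer loop
      vertex 0.0 0.0 7.0
      vertex 7.0 6.0 7.0
      vertex 7.0 15.0 7.0
    endloop
  endfacet
  facet normal 0.0000 0.0000 1.0000
    outer loop
      vertex 0.0 0.0 7.0
      vertex 7.0 15.0 7.0
      vertex 0.0 15.0 7.0
    endloop
  endfacet
  facet normal 0.0000 -1.0000 0.0000
    outer loop
      vertex 0.0 0.0 0.0
      vertex 25.0 0.0 0.0
      vertex 25.0 0.0 7.0
    endloop
  endfacet
  facet normal 0.0000 -1.0000 0.0000
    outer loop
      vertex 0.0 0.0 0.0
      vertex 25.0 0.0 7.0
      vertex 0.0 0.0 7.0
    endloop
  endfacet
  facet normal 1.0000 0.0000 0.0000
    outer loop
      vertex 25.0 0.0 0.0
      vertex 25.0 6.0 0.0
      vertex 25.0 6.0 7.0
    endloop
  endfacet
  facet normal 1.0000 0.0000 0.0000
    outer loop
      vertex 25.0 0.0 0.0
      vertex 25.0 6.0 7.0
      vertex 25.0 0.0 7.0
    endloop
  endfacet
  facet normal 0.0000 1.0000 0.0000
    outer loop
      vertex 25.0 6.0 0.0
      vertex 7.0 6.0 0.0
      vertex 7.0 6.0 7.0
    endloop
  endfacet
  facet normal 0.0000 1.0000 0.0000
    outer loop
      vertex 25.0 6.0 0.0
      vertex 7.0 6.0 7.0
      vertex 25.0 6.0 7.0
    endloop
  endfacet
  facet normal 1.0000 0.0000 0.0000
    outer loop
      vertex 7.0 6.0 0.0
      vertex 7.0 15.0 0.0
      vertex 7.0 15.0 7.0
    endloop
  endfacet
  facet normal 1.0000 0.0000 0.0000
    outer loop
      vertex 7.0 6.0 0.0
      vertex 7.0 15.0 7.0
      vertex 7.0 6.0 7.0
    endloop
  endfacet
  facet normal 0.0000 1.0000 0.0000
    outer loop
      vertex 7.0 15.0 0.0
      vertex 0.0 15.0 0.0
      vertex 0.0 15.0 7.0
    endloop
  endfacet
  facet normal 0.0000 1.0000 0.0000
    outer loop
      vertex 7.0 15.0 0.0
      vertex 0.0 15.0 7.0
      vertex 7.0 15.0 7.0
    endloop
  endfacet
  facet normal -1.0000 0.0000 0.0000
    outer loop
      vertex 0.0 15.0 0.0
      vertex 0.0 0.0 0.0
      vertex 0.0 0.0 7.0
    endloop
  endfacet
  facet normal -1.0000 0.0000 0.0000
    outer loop
      vertex 0.0 15.0 0.0
      vertex 0.0 0.0 7.0
      vertex 0.0 15.0 7.0
    endloop
  endfacet
endsolid part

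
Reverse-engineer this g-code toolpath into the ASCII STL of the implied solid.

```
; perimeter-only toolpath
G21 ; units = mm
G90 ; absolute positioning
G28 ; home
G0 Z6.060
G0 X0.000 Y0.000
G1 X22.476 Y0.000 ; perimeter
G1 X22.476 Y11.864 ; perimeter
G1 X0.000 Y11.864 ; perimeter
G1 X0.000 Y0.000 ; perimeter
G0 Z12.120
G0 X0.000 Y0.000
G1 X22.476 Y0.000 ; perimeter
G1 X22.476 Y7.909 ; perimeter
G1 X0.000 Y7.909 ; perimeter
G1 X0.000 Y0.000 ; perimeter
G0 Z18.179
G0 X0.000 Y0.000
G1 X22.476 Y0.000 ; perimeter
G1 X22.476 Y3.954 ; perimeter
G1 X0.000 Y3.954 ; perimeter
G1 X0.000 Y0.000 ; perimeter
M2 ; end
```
solid part
  facet normal 0.0000 0.0000 -1.0000
    outer loop
      vertex 22.476 15.818 0.000
      vertex 22.476 0.000 0.000
      vertex 0.000 0.000 0.000
    endloop
  endfacet
  facet normal 0.0000 0.0000 -1.0000
    outer loop
      vertex 0.000 15.818 0.000
      vertex 22.476 15.818 0.000
      vertex 0.000 0.000 0.000
    endloop
  endfacet
  facet normal 0.0000 -1.0000 0.0000
    outer loop
      vertex 0.000 0.000 0.000
      vertex 22.476 0.000 0.000
      vertex 22.476 0.000 24.239
    endloop
  endfacet
  facet normal 0.0000 -1.0000 0.0000
    outer loop
      vertex 0.000 0.000 0.000
      vertex 22.476 0.000 24.239
      vertex 0.000 0.000 24.239
    endloop
  endfacet
  facet normal 0.0000 0.8375 0.5465
    outer loop
      vertex 0.000 0.000 24.239
      vertex 22.476 0.000 24.239
      vertex 22.476 15.818 0.000
    endloop
  endfacet
  facet normal 0.0000 0.8375 0.5465
    outer loop
      vertex 0.000 0.000 24.239
      vertex 22.476 15.818 0.000
      vertex 0.000 15.818 0.000
    endloop
  endfacet
  facet normal -1.0000 0.0000 0.0000
    outer loop
      vertex 0.000 0.000 24.239
      vertex 0.000 15.818 0.000
      vertex 0.000 0.000 0.000
    endloop
  endfacet
  facet normal 1.0000 0.0000 0.0000
    outer loop
      vertex 22.476 0.000 0.000
      vertex 22.476 15.818 0.000
      vertex 22.476 0.000 24.239
    endloop
  endfacet
endsolid part

The G0 Z moves step by Δz≈6.060 mm. The G1 loops shrink linearly with z, so the solid tapers from its base footprint up to z≈24.2. Closing with a flat bottom cap and the tapered top and triangulating gives 8 facets — a wedge (ramp): 22.5 × 15.8 mm base, rising to 24.2 mm along the y=0 edge and sloping linearly to z=0 at y=15.8.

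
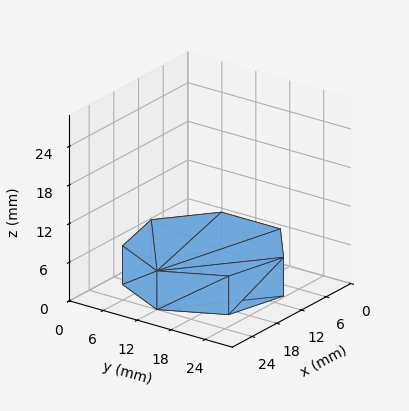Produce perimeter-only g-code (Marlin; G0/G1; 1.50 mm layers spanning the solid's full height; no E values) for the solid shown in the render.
Reading the render: the shape is a regular 7-sided prism (a cylinder approximated with 7 flat sides), circumscribed radius ≈ 12 mm, height ≈ 6 mm (dimensions read to the nearest mm from the axis ticks). For the g-code, the solid's height is divided into equal slices at the stated Δz and each level perimeter traced with G1 moves after a G0 lift.

; perimeter-only toolpath
G21 ; units = mm
G90 ; absolute positioning
G28 ; home
; layer 1
G0 Z1.50
G0 X24.00 Y12.00
G1 X19.48 Y21.38
G1 X9.33 Y23.70
G1 X1.19 Y17.21
G1 X1.19 Y6.79
G1 X9.33 Y0.30
G1 X19.48 Y2.62
G1 X24.00 Y12.00
; layer 2
G0 Z3.00
G0 X24.00 Y12.00
G1 X19.48 Y21.38
G1 X9.33 Y23.70
G1 X1.19 Y17.21
G1 X1.19 Y6.79
G1 X9.33 Y0.30
G1 X19.48 Y2.62
G1 X24.00 Y12.00
; layer 3
G0 Z4.50
G0 X24.00 Y12.00
G1 X19.48 Y21.38
G1 X9.33 Y23.70
G1 X1.19 Y17.21
G1 X1.19 Y6.79
G1 X9.33 Y0.30
G1 X19.48 Y2.62
G1 X24.00 Y12.00
; layer 4
G0 Z6.00
G0 X24.00 Y12.00
G1 X19.48 Y21.38
G1 X9.33 Y23.70
G1 X1.19 Y17.21
G1 X1.19 Y6.79
G1 X9.33 Y0.30
G1 X19.48 Y2.62
G1 X24.00 Y12.00
M2 ; end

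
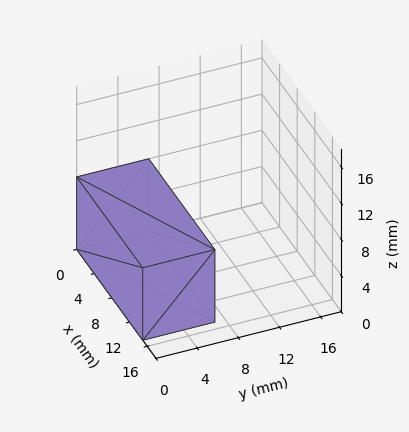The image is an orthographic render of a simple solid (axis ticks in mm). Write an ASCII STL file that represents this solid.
Reading the render: the shape is a rectangular box, roughly 15 × 7 mm footprint and 8 mm tall (dimensions read to the nearest mm from the axis ticks). For the STL, each face is triangulated and given an outward normal.

solid part
  facet normal 0.0000 0.0000 -1.0000
    outer loop
      vertex 15.000 7.000 0.000
      vertex 15.000 0.000 0.000
      vertex 0.000 0.000 0.000
    endloop
  endfacet
  facet normal 0.0000 0.0000 -1.0000
    outer loop
      vertex 0.000 7.000 0.000
      vertex 15.000 7.000 0.000
      vertex 0.000 0.000 0.000
    endloop
  endfacet
  facet normal 0.0000 0.0000 1.0000
    outer loop
      vertex 0.000 0.000 8.000
      vertex 15.000 0.000 8.000
      vertex 15.000 7.000 8.000
    endloop
  endfacet
  facet normal 0.0000 0.0000 1.0000
    outer loop
      vertex 0.000 0.000 8.000
      vertex 15.000 7.000 8.000
      vertex 0.000 7.000 8.000
    endloop
  endfacet
  facet normal 0.0000 -1.0000 0.0000
    outer loop
      vertex 0.000 0.000 0.000
      vertex 15.000 0.000 0.000
      vertex 15.000 0.000 8.000
    endloop
  endfacet
  facet normal 0.0000 -1.0000 0.0000
    outer loop
      vertex 0.000 0.000 0.000
      vertex 15.000 0.000 8.000
      vertex 0.000 0.000 8.000
    endloop
  endfacet
  facet normal 0.0000 1.0000 0.0000
    outer loop
      vertex 15.000 7.000 8.000
      vertex 15.000 7.000 0.000
      vertex 0.000 7.000 0.000
    endloop
  endfacet
  facet normal 0.0000 1.0000 0.0000
    outer loop
      vertex 0.000 7.000 8.000
      vertex 15.000 7.000 8.000
      vertex 0.000 7.000 0.000
    endloop
  endfacet
  facet normal -1.0000 0.0000 0.0000
    outer loop
      vertex 0.000 7.000 8.000
      vertex 0.000 7.000 0.000
      vertex 0.000 0.000 0.000
    endloop
  endfacet
  facet normal -1.0000 0.0000 0.0000
    outer loop
      vertex 0.000 0.000 8.000
      vertex 0.000 7.000 8.000
      vertex 0.000 0.000 0.000
    endloop
  endfacet
  facet normal 1.0000 0.0000 0.0000
    outer loop
      vertex 15.000 0.000 0.000
      vertex 15.000 7.000 0.000
      vertex 15.000 7.000 8.000
    endloop
  endfacet
  facet normal 1.0000 0.0000 0.0000
    outer loop
      vertex 15.000 0.000 0.000
      vertex 15.000 7.000 8.000
      vertex 15.000 0.000 8.000
    endloop
  endfacet
endsolid part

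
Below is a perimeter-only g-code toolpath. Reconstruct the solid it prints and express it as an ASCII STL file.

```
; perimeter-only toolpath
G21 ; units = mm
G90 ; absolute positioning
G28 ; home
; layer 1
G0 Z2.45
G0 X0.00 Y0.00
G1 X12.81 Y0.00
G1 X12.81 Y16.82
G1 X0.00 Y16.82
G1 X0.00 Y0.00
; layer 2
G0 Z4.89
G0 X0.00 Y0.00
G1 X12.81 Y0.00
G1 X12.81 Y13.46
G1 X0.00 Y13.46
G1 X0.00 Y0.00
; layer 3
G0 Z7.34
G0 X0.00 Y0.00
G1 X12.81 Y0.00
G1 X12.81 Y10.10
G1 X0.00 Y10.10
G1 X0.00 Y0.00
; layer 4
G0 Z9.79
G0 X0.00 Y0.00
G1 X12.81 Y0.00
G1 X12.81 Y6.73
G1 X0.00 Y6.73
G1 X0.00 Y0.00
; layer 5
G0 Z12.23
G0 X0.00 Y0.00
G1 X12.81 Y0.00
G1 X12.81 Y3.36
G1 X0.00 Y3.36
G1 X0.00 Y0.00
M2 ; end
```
solid part
  facet normal 0.0000 0.0000 -1.0000
    outer loop
      vertex 12.81 20.19 0.00
      vertex 12.81 0.00 0.00
      vertex 0.00 0.00 0.00
    endloop
  endfacet
  facet normal 0.0000 0.0000 -1.0000
    outer loop
      vertex 0.00 20.19 0.00
      vertex 12.81 20.19 0.00
      vertex 0.00 0.00 0.00
    endloop
  endfacet
  facet normal 0.0000 -1.0000 0.0000
    outer loop
      vertex 0.00 0.00 0.00
      vertex 12.81 0.00 0.00
      vertex 12.81 0.00 14.68
    endloop
  endfacet
  facet normal 0.0000 -1.0000 0.0000
    outer loop
      vertex 0.00 0.00 0.00
      vertex 12.81 0.00 14.68
      vertex 0.00 0.00 14.68
    endloop
  endfacet
  facet normal 0.0000 0.5881 0.8088
    outer loop
      vertex 0.00 0.00 14.68
      vertex 12.81 0.00 14.68
      vertex 12.81 20.19 0.00
    endloop
  endfacet
  facet normal 0.0000 0.5881 0.8088
    outer loop
      vertex 0.00 0.00 14.68
      vertex 12.81 20.19 0.00
      vertex 0.00 20.19 0.00
    endloop
  endfacet
  facet normal -1.0000 0.0000 0.0000
    outer loop
      vertex 0.00 0.00 14.68
      vertex 0.00 20.19 0.00
      vertex 0.00 0.00 0.00
    endloop
  endfacet
  facet normal 1.0000 0.0000 0.0000
    outer loop
      vertex 12.81 0.00 0.00
      vertex 12.81 20.19 0.00
      vertex 12.81 0.00 14.68
    endloop
  endfacet
endsolid part

The G0 Z moves step by Δz≈2.45 mm. The G1 loops shrink linearly with z, so the solid tapers from its base footprint up to z≈14.7. Closing with a flat bottom cap and the tapered top and triangulating gives 8 facets — a wedge (ramp): 12.8 × 20.2 mm base, rising to 14.7 mm along the y=0 edge and sloping linearly to z=0 at y=20.2.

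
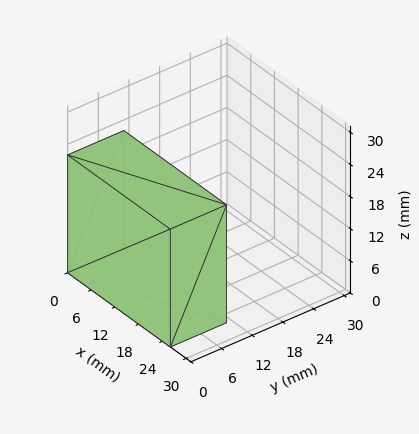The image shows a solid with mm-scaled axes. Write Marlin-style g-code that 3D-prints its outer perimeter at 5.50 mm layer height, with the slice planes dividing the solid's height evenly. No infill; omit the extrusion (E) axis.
Reading the render: the shape is a rectangular box, roughly 26 × 11 mm footprint and 22 mm tall (dimensions read to the nearest mm from the axis ticks). For the g-code, the solid's height is divided into equal slices at the stated Δz and each level perimeter traced with G1 moves after a G0 lift.

; perimeter-only toolpath
G21 ; units = mm
G90 ; absolute positioning
G28 ; home
; layer 1
G0 Z5.50
G0 X0.00 Y0.00
G1 X26.00 Y0.00
G1 X26.00 Y11.00
G1 X0.00 Y11.00
G1 X0.00 Y0.00
; layer 2
G0 Z11.00
G0 X0.00 Y0.00
G1 X26.00 Y0.00
G1 X26.00 Y11.00
G1 X0.00 Y11.00
G1 X0.00 Y0.00
; layer 3
G0 Z16.50
G0 X0.00 Y0.00
G1 X26.00 Y0.00
G1 X26.00 Y11.00
G1 X0.00 Y11.00
G1 X0.00 Y0.00
; layer 4
G0 Z22.00
G0 X0.00 Y0.00
G1 X26.00 Y0.00
G1 X26.00 Y11.00
G1 X0.00 Y11.00
G1 X0.00 Y0.00
M2 ; end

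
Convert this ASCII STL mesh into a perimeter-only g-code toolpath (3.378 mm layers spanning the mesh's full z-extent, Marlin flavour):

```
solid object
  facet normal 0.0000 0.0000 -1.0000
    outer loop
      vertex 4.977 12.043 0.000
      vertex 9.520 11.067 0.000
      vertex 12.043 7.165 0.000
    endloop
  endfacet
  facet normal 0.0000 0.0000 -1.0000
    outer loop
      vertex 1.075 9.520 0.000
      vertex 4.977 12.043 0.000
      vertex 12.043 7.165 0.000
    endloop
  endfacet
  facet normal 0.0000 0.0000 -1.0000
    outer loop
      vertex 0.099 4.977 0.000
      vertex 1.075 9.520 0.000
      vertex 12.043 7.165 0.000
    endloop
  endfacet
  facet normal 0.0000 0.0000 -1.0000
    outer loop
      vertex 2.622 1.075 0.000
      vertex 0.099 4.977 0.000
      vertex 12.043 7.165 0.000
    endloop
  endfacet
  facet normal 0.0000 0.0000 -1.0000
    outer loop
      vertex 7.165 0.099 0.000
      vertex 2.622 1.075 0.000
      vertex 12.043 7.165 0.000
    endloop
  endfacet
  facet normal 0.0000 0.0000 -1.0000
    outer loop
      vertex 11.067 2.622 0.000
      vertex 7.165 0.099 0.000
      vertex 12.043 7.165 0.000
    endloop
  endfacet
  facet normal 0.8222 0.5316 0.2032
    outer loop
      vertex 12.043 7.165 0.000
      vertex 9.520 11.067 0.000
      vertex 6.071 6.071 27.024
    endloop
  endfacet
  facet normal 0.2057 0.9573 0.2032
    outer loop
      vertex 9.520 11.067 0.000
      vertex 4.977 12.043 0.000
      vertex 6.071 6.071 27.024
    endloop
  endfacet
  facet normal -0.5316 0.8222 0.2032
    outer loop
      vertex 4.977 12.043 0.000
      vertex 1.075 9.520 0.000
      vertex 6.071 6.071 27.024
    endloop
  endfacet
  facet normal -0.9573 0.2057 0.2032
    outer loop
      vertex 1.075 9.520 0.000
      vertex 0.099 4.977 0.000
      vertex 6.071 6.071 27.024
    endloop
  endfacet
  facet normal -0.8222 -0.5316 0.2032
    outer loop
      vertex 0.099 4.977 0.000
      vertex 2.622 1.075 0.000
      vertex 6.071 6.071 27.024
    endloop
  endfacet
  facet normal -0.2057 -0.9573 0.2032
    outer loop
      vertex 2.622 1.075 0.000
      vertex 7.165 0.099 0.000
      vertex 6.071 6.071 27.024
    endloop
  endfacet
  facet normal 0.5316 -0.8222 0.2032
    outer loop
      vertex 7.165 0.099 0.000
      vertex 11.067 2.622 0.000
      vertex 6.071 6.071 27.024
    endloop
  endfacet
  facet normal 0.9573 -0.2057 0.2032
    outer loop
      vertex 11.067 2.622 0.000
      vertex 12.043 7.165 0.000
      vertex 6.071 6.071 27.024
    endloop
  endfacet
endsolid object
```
; perimeter-only toolpath
G21 ; units = mm
G90 ; absolute positioning
G28 ; home
; layer 1
G0 Z3.378
G0 X11.296 Y7.028
G1 X9.089 Y10.442
G1 X5.114 Y11.296
G1 X1.700 Y9.089
G1 X0.845 Y5.114
G1 X3.053 Y1.700
G1 X7.028 Y0.845
G1 X10.442 Y3.053
G1 X11.296 Y7.028
; layer 2
G0 Z6.756
G0 X10.550 Y6.892
G1 X8.658 Y9.818
G1 X5.251 Y10.550
G1 X2.324 Y8.658
G1 X1.592 Y5.251
G1 X3.484 Y2.324
G1 X6.892 Y1.592
G1 X9.818 Y3.484
G1 X10.550 Y6.892
; layer 3
G0 Z10.134
G0 X9.803 Y6.755
G1 X8.227 Y9.194
G1 X5.387 Y9.803
G1 X2.949 Y8.227
G1 X2.339 Y5.387
G1 X3.915 Y2.949
G1 X6.755 Y2.339
G1 X9.194 Y3.915
G1 X9.803 Y6.755
; layer 4
G0 Z13.512
G0 X9.057 Y6.618
G1 X7.795 Y8.569
G1 X5.524 Y9.057
G1 X3.573 Y7.795
G1 X3.085 Y5.524
G1 X4.346 Y3.573
G1 X6.618 Y3.085
G1 X8.569 Y4.346
G1 X9.057 Y6.618
; layer 5
G0 Z16.890
G0 X8.310 Y6.481
G1 X7.364 Y7.944
G1 X5.661 Y8.310
G1 X4.197 Y7.364
G1 X3.831 Y5.661
G1 X4.778 Y4.197
G1 X6.481 Y3.831
G1 X7.944 Y4.778
G1 X8.310 Y6.481
; layer 6
G0 Z20.268
G0 X7.564 Y6.345
G1 X6.933 Y7.320
G1 X5.798 Y7.564
G1 X4.822 Y6.933
G1 X4.578 Y5.798
G1 X5.209 Y4.822
G1 X6.345 Y4.578
G1 X7.320 Y5.209
G1 X7.564 Y6.345
; layer 7
G0 Z23.646
G0 X6.817 Y6.208
G1 X6.502 Y6.696
G1 X5.934 Y6.817
G1 X5.447 Y6.502
G1 X5.324 Y5.934
G1 X5.640 Y5.447
G1 X6.208 Y5.324
G1 X6.696 Y5.640
G1 X6.817 Y6.208
M2 ; end

The solid is a regular 8-sided pyramid, base circumscribed radius ≈ 6.07 mm, apex at z ≈ 27 mm. Slicing at Δz = 3.378 mm — 8 equal slices spanning the solid's height, so layer i sits at z = i·h/8 — gives 7 non-empty perimeters. Each is a 8-segment closed polygon; G0 lifts to the layer z and rapids to the start vertex, then G1 traces the edges. The cross-section shrinks linearly with z (the slice at the apex is degenerate and omitted).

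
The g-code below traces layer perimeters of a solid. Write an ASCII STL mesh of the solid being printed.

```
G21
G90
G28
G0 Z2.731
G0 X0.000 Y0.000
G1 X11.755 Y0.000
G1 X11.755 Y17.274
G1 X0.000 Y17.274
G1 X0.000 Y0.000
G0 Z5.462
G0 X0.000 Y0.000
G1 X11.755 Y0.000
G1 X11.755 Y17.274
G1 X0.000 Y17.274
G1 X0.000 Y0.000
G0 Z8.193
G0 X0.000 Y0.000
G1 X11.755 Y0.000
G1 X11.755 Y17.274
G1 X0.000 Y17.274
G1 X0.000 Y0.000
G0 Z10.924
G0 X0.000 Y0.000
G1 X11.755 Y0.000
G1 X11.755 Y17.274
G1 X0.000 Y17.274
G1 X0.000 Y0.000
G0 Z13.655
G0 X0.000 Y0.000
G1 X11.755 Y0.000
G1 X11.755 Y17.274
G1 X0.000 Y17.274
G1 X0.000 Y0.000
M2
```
solid part
  facet normal 0.0000 0.0000 -1.0000
    outer loop
      vertex 11.755 17.274 0.000
      vertex 11.755 0.000 0.000
      vertex 0.000 0.000 0.000
    endloop
  endfacet
  facet normal 0.0000 0.0000 -1.0000
    outer loop
      vertex 0.000 17.274 0.000
      vertex 11.755 17.274 0.000
      vertex 0.000 0.000 0.000
    endloop
  endfacet
  facet normal 0.0000 0.0000 1.0000
    outer loop
      vertex 0.000 0.000 13.655
      vertex 11.755 0.000 13.655
      vertex 11.755 17.274 13.655
    endloop
  endfacet
  facet normal 0.0000 0.0000 1.0000
    outer loop
      vertex 0.000 0.000 13.655
      vertex 11.755 17.274 13.655
      vertex 0.000 17.274 13.655
    endloop
  endfacet
  facet normal 0.0000 -1.0000 0.0000
    outer loop
      vertex 0.000 0.000 0.000
      vertex 11.755 0.000 0.000
      vertex 11.755 0.000 13.655
    endloop
  endfacet
  facet normal 0.0000 -1.0000 0.0000
    outer loop
      vertex 0.000 0.000 0.000
      vertex 11.755 0.000 13.655
      vertex 0.000 0.000 13.655
    endloop
  endfacet
  facet normal 0.0000 1.0000 0.0000
    outer loop
      vertex 11.755 17.274 13.655
      vertex 11.755 17.274 0.000
      vertex 0.000 17.274 0.000
    endloop
  endfacet
  facet normal 0.0000 1.0000 0.0000
    outer loop
      vertex 0.000 17.274 13.655
      vertex 11.755 17.274 13.655
      vertex 0.000 17.274 0.000
    endloop
  endfacet
  facet normal -1.0000 0.0000 0.0000
    outer loop
      vertex 0.000 17.274 13.655
      vertex 0.000 17.274 0.000
      vertex 0.000 0.000 0.000
    endloop
  endfacet
  facet normal -1.0000 0.0000 0.0000
    outer loop
      vertex 0.000 0.000 13.655
      vertex 0.000 17.274 13.655
      vertex 0.000 0.000 0.000
    endloop
  endfacet
  facet normal 1.0000 0.0000 0.0000
    outer loop
      vertex 11.755 0.000 0.000
      vertex 11.755 17.274 0.000
      vertex 11.755 17.274 13.655
    endloop
  endfacet
  facet normal 1.0000 0.0000 0.0000
    outer loop
      vertex 11.755 0.000 0.000
      vertex 11.755 17.274 13.655
      vertex 11.755 0.000 13.655
    endloop
  endfacet
endsolid part

The G0 Z moves step by Δz≈2.731 mm. Every layer's G1 loop is the same polygon, so the solid is a straight extrusion of it from z=0 to z≈13.7. Closing with flat bottom and top caps and triangulating gives 12 facets — a rectangular box, roughly 11.8 × 17.3 mm footprint and 13.7 mm tall.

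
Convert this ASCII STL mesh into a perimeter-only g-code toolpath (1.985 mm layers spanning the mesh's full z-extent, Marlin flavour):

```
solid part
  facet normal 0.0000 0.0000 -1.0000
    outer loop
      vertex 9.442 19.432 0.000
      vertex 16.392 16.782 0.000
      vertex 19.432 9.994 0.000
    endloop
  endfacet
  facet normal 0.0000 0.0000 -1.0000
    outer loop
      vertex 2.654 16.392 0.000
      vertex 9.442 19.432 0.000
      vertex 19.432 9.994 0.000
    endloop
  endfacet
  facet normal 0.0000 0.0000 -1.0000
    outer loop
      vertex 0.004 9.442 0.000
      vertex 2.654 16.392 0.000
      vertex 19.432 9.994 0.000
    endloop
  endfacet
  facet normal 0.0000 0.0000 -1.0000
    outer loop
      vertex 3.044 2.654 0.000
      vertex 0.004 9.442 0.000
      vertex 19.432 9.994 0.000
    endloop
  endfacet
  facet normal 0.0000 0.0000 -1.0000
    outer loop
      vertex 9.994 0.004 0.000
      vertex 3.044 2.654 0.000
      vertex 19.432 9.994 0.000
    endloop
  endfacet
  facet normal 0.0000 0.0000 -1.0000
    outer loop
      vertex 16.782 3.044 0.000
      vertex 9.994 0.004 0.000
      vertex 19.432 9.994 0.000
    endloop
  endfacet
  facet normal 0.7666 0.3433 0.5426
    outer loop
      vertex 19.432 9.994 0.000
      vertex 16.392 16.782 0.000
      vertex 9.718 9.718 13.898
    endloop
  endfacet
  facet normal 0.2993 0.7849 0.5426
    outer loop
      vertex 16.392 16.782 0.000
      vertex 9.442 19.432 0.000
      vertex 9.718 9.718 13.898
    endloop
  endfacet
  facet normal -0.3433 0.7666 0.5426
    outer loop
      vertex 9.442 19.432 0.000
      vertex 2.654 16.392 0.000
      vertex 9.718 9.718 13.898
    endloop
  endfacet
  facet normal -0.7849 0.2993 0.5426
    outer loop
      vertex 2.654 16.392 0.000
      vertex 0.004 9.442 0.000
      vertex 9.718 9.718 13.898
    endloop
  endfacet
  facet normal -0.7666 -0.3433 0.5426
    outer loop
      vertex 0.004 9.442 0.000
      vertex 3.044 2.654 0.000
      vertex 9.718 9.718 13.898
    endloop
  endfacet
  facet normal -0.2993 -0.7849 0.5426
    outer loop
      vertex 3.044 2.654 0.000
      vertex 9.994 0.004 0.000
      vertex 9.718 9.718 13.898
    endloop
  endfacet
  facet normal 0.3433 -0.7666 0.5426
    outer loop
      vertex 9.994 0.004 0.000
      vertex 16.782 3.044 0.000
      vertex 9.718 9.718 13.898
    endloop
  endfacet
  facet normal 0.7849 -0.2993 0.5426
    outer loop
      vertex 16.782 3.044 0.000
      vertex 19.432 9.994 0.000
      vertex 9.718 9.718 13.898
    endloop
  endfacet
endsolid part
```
; perimeter-only toolpath
G21 ; units = mm
G90 ; absolute positioning
G28 ; home
; layer 1
G0 Z1.985
G0 X18.044 Y9.955
G1 X15.439 Y15.773
G1 X9.481 Y18.044
G1 X3.663 Y15.439
G1 X1.392 Y9.481
G1 X3.997 Y3.663
G1 X9.955 Y1.392
G1 X15.773 Y3.997
G1 X18.044 Y9.955
; layer 2
G0 Z3.971
G0 X16.657 Y9.915
G1 X14.485 Y14.764
G1 X9.521 Y16.657
G1 X4.672 Y14.485
G1 X2.779 Y9.521
G1 X4.951 Y4.672
G1 X9.915 Y2.779
G1 X14.764 Y4.951
G1 X16.657 Y9.915
; layer 3
G0 Z5.956
G0 X15.269 Y9.876
G1 X13.532 Y13.755
G1 X9.560 Y15.269
G1 X5.681 Y13.532
G1 X4.167 Y9.560
G1 X5.904 Y5.681
G1 X9.876 Y4.167
G1 X13.755 Y5.904
G1 X15.269 Y9.876
; layer 4
G0 Z7.942
G0 X13.881 Y9.836
G1 X12.578 Y12.745
G1 X9.600 Y13.881
G1 X6.691 Y12.578
G1 X5.555 Y9.600
G1 X6.858 Y6.691
G1 X9.836 Y5.555
G1 X12.745 Y6.858
G1 X13.881 Y9.836
; layer 5
G0 Z9.927
G0 X12.493 Y9.797
G1 X11.625 Y11.736
G1 X9.639 Y12.493
G1 X7.700 Y11.625
G1 X6.943 Y9.639
G1 X7.811 Y7.700
G1 X9.797 Y6.943
G1 X11.736 Y7.811
G1 X12.493 Y9.797
; layer 6
G0 Z11.913
G0 X11.106 Y9.757
G1 X10.671 Y10.727
G1 X9.679 Y11.106
G1 X8.709 Y10.671
G1 X8.330 Y9.679
G1 X8.765 Y8.709
G1 X9.757 Y8.330
G1 X10.727 Y8.765
G1 X11.106 Y9.757
M2 ; end

The solid is a regular 8-sided pyramid, base circumscribed radius ≈ 9.72 mm, apex at z ≈ 13.9 mm. Slicing at Δz = 1.985 mm — 7 equal slices spanning the solid's height, so layer i sits at z = i·h/7 — gives 6 non-empty perimeters. Each is a 8-segment closed polygon; G0 lifts to the layer z and rapids to the start vertex, then G1 traces the edges. The cross-section shrinks linearly with z (the slice at the apex is degenerate and omitted).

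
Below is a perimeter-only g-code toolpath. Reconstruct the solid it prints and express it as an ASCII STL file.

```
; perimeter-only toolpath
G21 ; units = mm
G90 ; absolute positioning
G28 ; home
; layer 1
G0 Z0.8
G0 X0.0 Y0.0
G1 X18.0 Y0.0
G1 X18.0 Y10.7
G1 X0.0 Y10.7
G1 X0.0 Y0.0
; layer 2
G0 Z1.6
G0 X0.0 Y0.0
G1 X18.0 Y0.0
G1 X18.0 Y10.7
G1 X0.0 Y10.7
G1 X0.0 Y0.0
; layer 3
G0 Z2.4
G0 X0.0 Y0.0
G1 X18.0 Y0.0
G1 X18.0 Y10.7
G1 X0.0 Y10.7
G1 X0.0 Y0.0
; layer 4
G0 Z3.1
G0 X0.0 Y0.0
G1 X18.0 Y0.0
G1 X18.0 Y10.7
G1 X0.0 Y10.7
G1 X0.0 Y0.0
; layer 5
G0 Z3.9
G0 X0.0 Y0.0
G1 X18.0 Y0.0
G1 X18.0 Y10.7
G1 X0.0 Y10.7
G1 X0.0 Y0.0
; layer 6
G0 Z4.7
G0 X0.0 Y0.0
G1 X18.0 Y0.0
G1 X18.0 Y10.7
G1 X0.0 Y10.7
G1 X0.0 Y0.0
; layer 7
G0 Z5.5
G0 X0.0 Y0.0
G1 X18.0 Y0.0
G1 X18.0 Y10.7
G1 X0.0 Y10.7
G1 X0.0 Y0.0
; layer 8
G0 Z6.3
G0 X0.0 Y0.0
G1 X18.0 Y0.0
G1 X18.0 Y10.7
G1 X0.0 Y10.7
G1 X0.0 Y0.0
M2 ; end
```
solid part
  facet normal 0.0000 0.0000 -1.0000
    outer loop
      vertex 18.0 10.7 0.0
      vertex 18.0 0.0 0.0
      vertex 0.0 0.0 0.0
    endloop
  endfacet
  facet normal 0.0000 0.0000 -1.0000
    outer loop
      vertex 0.0 10.7 0.0
      vertex 18.0 10.7 0.0
      vertex 0.0 0.0 0.0
    endloop
  endfacet
  facet normal 0.0000 0.0000 1.0000
    outer loop
      vertex 0.0 0.0 6.3
      vertex 18.0 0.0 6.3
      vertex 18.0 10.7 6.3
    endloop
  endfacet
  facet normal 0.0000 0.0000 1.0000
    outer loop
      vertex 0.0 0.0 6.3
      vertex 18.0 10.7 6.3
      vertex 0.0 10.7 6.3
    endloop
  endfacet
  facet normal 0.0000 -1.0000 0.0000
    outer loop
      vertex 0.0 0.0 0.0
      vertex 18.0 0.0 0.0
      vertex 18.0 0.0 6.3
    endloop
  endfacet
  facet normal 0.0000 -1.0000 0.0000
    outer loop
      vertex 0.0 0.0 0.0
      vertex 18.0 0.0 6.3
      vertex 0.0 0.0 6.3
    endloop
  endfacet
  facet normal 0.0000 1.0000 0.0000
    outer loop
      vertex 18.0 10.7 6.3
      vertex 18.0 10.7 0.0
      vertex 0.0 10.7 0.0
    endloop
  endfacet
  facet normal 0.0000 1.0000 0.0000
    outer loop
      vertex 0.0 10.7 6.3
      vertex 18.0 10.7 6.3
      vertex 0.0 10.7 0.0
    endloop
  endfacet
  facet normal -1.0000 0.0000 0.0000
    outer loop
      vertex 0.0 10.7 6.3
      vertex 0.0 10.7 0.0
      vertex 0.0 0.0 0.0
    endloop
  endfacet
  facet normal -1.0000 0.0000 0.0000
    outer loop
      vertex 0.0 0.0 6.3
      vertex 0.0 10.7 6.3
      vertex 0.0 0.0 0.0
    endloop
  endfacet
  facet normal 1.0000 0.0000 0.0000
    outer loop
      vertex 18.0 0.0 0.0
      vertex 18.0 10.7 0.0
      vertex 18.0 10.7 6.3
    endloop
  endfacet
  facet normal 1.0000 0.0000 0.0000
    outer loop
      vertex 18.0 0.0 0.0
      vertex 18.0 10.7 6.3
      vertex 18.0 0.0 6.3
    endloop
  endfacet
endsolid part

The G0 Z moves step by Δz≈0.8 mm. Every layer's G1 loop is the same polygon, so the solid is a straight extrusion of it from z=0 to z≈6.3. Closing with flat bottom and top caps and triangulating gives 12 facets — a rectangular box, roughly 18 × 10.7 mm footprint and 6.3 mm tall.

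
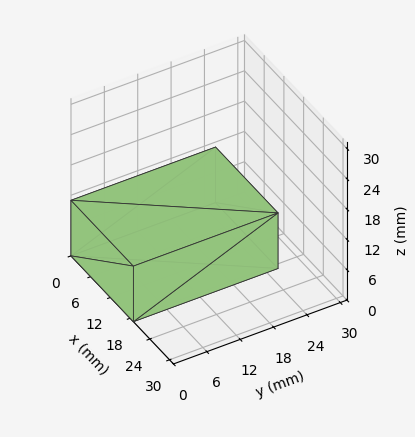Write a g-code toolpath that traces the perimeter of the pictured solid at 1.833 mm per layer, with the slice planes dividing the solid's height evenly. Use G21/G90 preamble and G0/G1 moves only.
Reading the render: the shape is a rectangular box, roughly 19 × 26 mm footprint and 11 mm tall (dimensions read to the nearest mm from the axis ticks). For the g-code, the solid's height is divided into equal slices at the stated Δz and each level perimeter traced with G1 moves after a G0 lift.

; perimeter-only toolpath
G21 ; units = mm
G90 ; absolute positioning
G28 ; home
; layer 1
G0 Z1.833
G0 X0.000 Y0.000
G1 X19.000 Y0.000
G1 X19.000 Y26.000
G1 X0.000 Y26.000
G1 X0.000 Y0.000
; layer 2
G0 Z3.667
G0 X0.000 Y0.000
G1 X19.000 Y0.000
G1 X19.000 Y26.000
G1 X0.000 Y26.000
G1 X0.000 Y0.000
; layer 3
G0 Z5.500
G0 X0.000 Y0.000
G1 X19.000 Y0.000
G1 X19.000 Y26.000
G1 X0.000 Y26.000
G1 X0.000 Y0.000
; layer 4
G0 Z7.333
G0 X0.000 Y0.000
G1 X19.000 Y0.000
G1 X19.000 Y26.000
G1 X0.000 Y26.000
G1 X0.000 Y0.000
; layer 5
G0 Z9.167
G0 X0.000 Y0.000
G1 X19.000 Y0.000
G1 X19.000 Y26.000
G1 X0.000 Y26.000
G1 X0.000 Y0.000
; layer 6
G0 Z11.000
G0 X0.000 Y0.000
G1 X19.000 Y0.000
G1 X19.000 Y26.000
G1 X0.000 Y26.000
G1 X0.000 Y0.000
M2 ; end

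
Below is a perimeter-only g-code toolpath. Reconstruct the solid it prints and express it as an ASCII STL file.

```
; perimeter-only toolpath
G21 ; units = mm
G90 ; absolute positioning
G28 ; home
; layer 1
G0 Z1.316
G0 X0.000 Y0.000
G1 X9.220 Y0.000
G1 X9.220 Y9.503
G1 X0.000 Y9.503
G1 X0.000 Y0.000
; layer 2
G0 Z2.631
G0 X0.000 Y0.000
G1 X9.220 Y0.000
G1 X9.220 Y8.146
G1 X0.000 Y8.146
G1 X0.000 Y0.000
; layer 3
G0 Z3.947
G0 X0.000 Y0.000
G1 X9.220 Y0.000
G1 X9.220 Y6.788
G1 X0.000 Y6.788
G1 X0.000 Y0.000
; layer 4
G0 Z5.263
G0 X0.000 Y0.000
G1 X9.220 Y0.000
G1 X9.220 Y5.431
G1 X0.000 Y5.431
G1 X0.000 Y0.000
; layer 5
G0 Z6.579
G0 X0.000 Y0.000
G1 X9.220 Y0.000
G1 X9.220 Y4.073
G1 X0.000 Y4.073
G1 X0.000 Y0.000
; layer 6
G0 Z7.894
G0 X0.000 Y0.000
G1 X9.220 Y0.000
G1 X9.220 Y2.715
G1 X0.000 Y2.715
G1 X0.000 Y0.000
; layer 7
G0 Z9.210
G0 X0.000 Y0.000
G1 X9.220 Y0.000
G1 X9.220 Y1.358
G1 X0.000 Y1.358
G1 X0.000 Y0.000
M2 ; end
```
solid part
  facet normal 0.0000 0.0000 -1.0000
    outer loop
      vertex 9.220 10.861 0.000
      vertex 9.220 0.000 0.000
      vertex 0.000 0.000 0.000
    endloop
  endfacet
  facet normal 0.0000 0.0000 -1.0000
    outer loop
      vertex 0.000 10.861 0.000
      vertex 9.220 10.861 0.000
      vertex 0.000 0.000 0.000
    endloop
  endfacet
  facet normal 0.0000 -1.0000 0.0000
    outer loop
      vertex 0.000 0.000 0.000
      vertex 9.220 0.000 0.000
      vertex 9.220 0.000 10.526
    endloop
  endfacet
  facet normal 0.0000 -1.0000 0.0000
    outer loop
      vertex 0.000 0.000 0.000
      vertex 9.220 0.000 10.526
      vertex 0.000 0.000 10.526
    endloop
  endfacet
  facet normal 0.0000 0.6959 0.7181
    outer loop
      vertex 0.000 0.000 10.526
      vertex 9.220 0.000 10.526
      vertex 9.220 10.861 0.000
    endloop
  endfacet
  facet normal 0.0000 0.6959 0.7181
    outer loop
      vertex 0.000 0.000 10.526
      vertex 9.220 10.861 0.000
      vertex 0.000 10.861 0.000
    endloop
  endfacet
  facet normal -1.0000 0.0000 0.0000
    outer loop
      vertex 0.000 0.000 10.526
      vertex 0.000 10.861 0.000
      vertex 0.000 0.000 0.000
    endloop
  endfacet
  facet normal 1.0000 0.0000 0.0000
    outer loop
      vertex 9.220 0.000 0.000
      vertex 9.220 10.861 0.000
      vertex 9.220 0.000 10.526
    endloop
  endfacet
endsolid part

The G0 Z moves step by Δz≈1.316 mm. The G1 loops shrink linearly with z, so the solid tapers from its base footprint up to z≈10.5. Closing with a flat bottom cap and the tapered top and triangulating gives 8 facets — a wedge (ramp): 9.22 × 10.9 mm base, rising to 10.5 mm along the y=0 edge and sloping linearly to z=0 at y=10.9.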